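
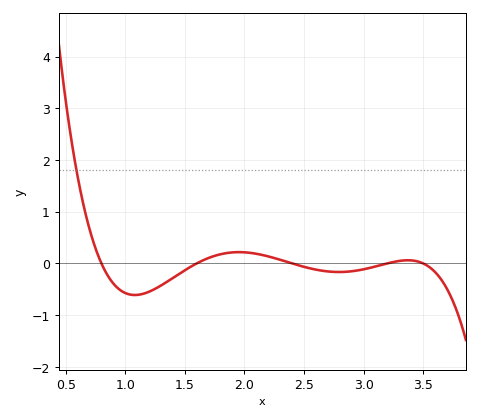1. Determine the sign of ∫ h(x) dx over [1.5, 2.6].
positive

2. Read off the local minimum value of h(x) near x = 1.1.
-0.6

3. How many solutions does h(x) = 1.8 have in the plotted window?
1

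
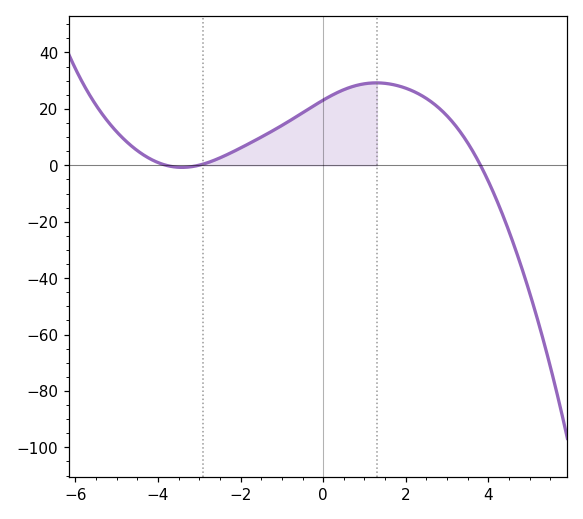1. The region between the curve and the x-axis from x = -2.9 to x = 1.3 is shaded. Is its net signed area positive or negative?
positive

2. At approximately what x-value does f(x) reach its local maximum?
1.2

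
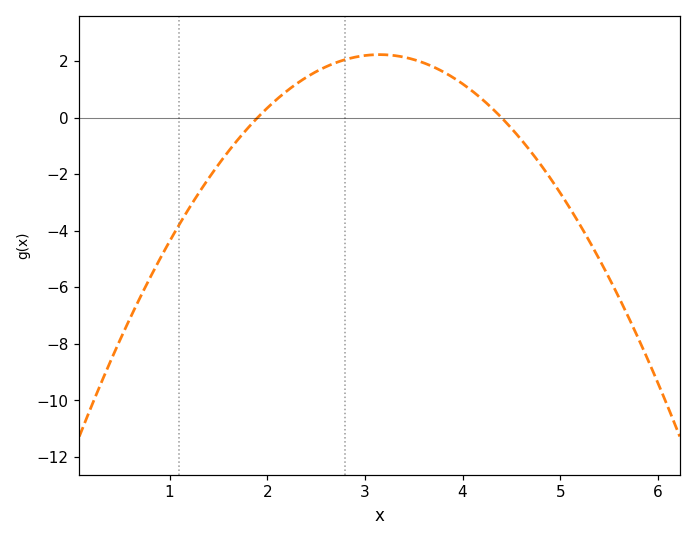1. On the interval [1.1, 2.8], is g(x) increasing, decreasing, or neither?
increasing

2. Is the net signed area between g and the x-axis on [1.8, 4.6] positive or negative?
positive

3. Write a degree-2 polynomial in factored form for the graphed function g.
y = -1.43(x - 1.9)(x - 4.4)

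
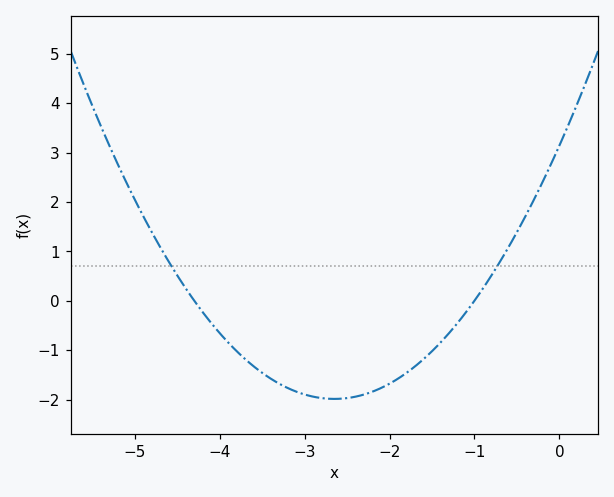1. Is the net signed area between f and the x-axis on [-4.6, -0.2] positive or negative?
negative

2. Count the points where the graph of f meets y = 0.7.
2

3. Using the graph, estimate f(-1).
0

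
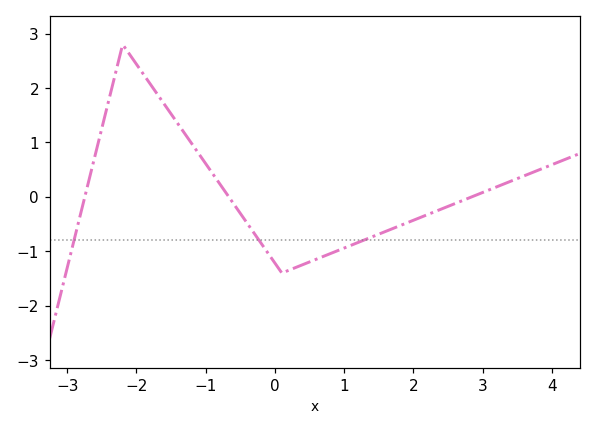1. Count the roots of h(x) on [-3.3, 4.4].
3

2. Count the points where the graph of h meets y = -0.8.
3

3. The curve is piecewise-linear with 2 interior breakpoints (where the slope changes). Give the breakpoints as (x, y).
(-2.2, 2.8); (0.1, -1.4)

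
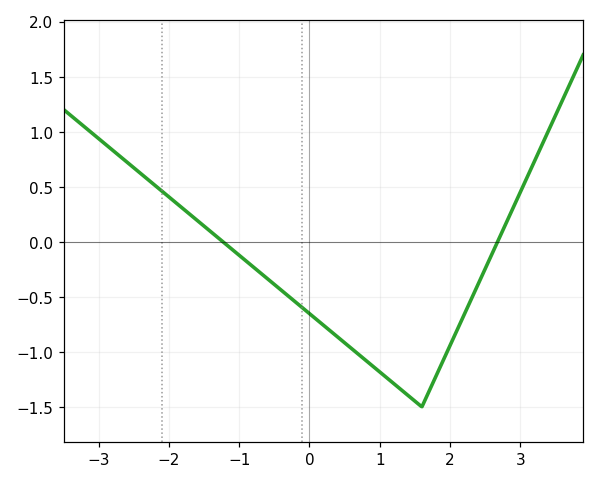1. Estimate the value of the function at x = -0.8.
-0.227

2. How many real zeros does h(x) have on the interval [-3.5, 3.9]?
2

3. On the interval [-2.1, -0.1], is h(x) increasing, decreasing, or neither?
decreasing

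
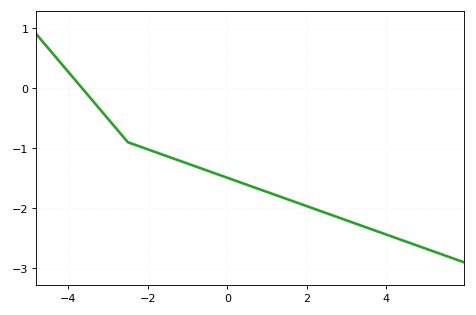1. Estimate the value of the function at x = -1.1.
-1.2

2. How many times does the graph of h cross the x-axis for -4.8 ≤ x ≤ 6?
1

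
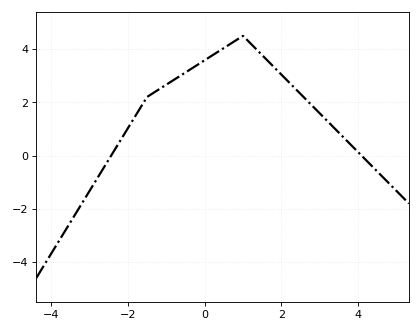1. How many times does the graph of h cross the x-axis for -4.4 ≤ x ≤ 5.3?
2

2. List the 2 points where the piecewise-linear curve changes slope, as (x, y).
(-1.5, 2.2); (1, 4.5)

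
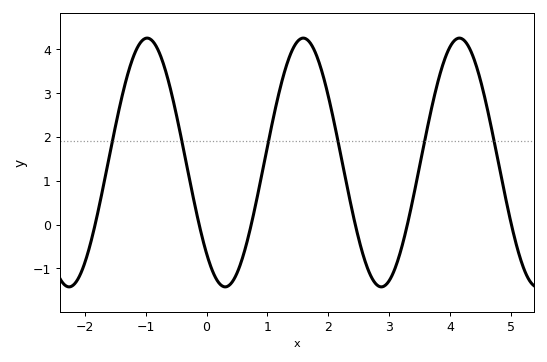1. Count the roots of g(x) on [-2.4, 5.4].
6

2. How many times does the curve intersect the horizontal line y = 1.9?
6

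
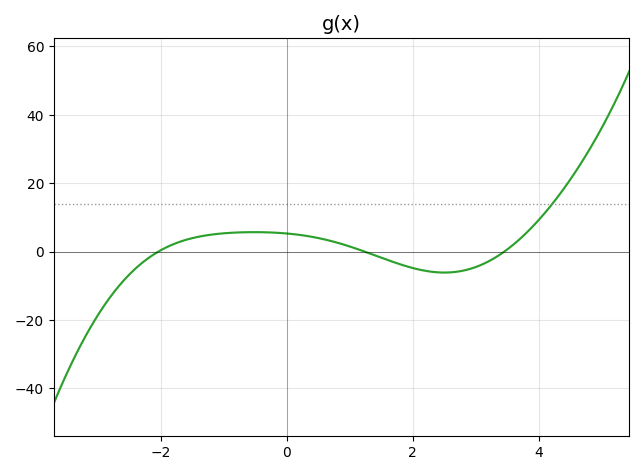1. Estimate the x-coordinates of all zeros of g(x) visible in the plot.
-2.04, 1.24, 3.45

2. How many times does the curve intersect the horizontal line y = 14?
1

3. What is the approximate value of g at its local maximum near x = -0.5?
5.7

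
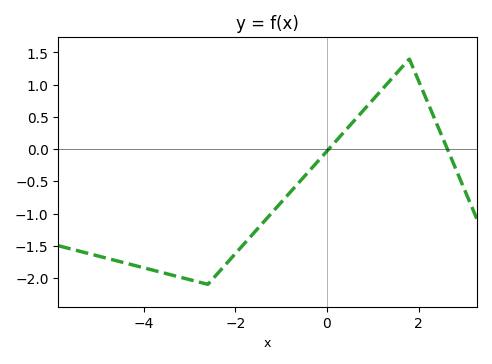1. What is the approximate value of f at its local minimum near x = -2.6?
-2.1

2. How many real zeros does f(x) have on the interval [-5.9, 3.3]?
2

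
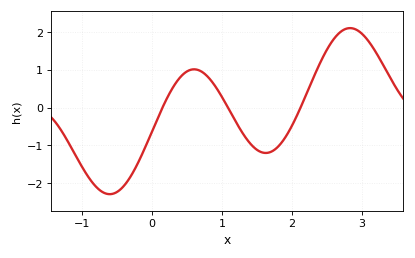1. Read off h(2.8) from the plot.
2.1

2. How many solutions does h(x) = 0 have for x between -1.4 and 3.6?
3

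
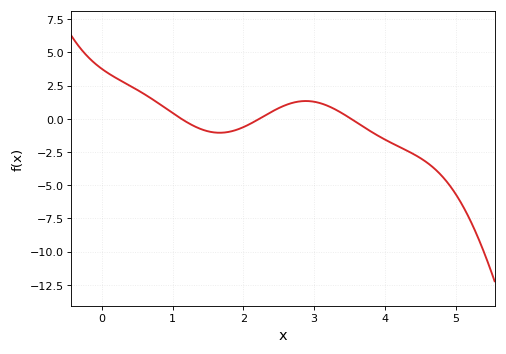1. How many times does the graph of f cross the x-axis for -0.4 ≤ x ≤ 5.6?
3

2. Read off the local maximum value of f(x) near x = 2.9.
1.33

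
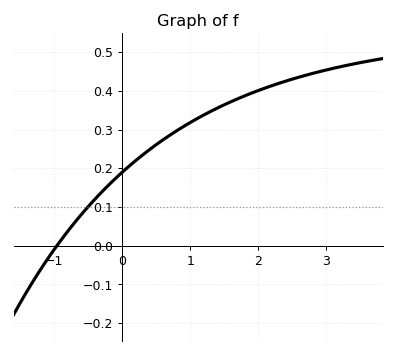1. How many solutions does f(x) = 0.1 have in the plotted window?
1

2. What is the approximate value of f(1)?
0.32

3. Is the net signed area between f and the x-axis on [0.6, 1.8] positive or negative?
positive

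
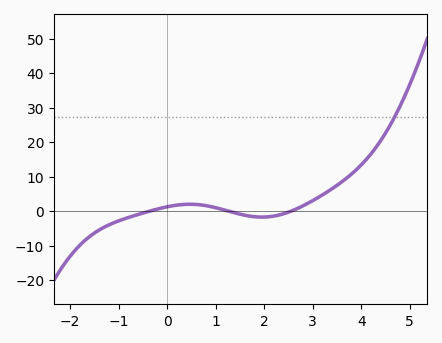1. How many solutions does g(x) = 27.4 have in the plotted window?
1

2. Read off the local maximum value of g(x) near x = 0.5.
2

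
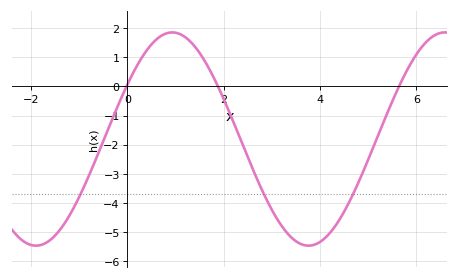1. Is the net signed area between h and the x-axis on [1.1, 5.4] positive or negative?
negative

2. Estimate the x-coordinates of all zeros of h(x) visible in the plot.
-0.021, 1.88, 5.64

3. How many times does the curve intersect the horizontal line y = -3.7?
3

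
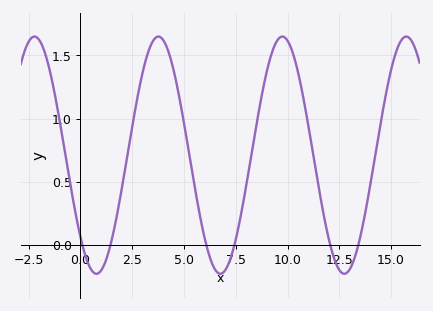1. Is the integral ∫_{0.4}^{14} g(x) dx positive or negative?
positive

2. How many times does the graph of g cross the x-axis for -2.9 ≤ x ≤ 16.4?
6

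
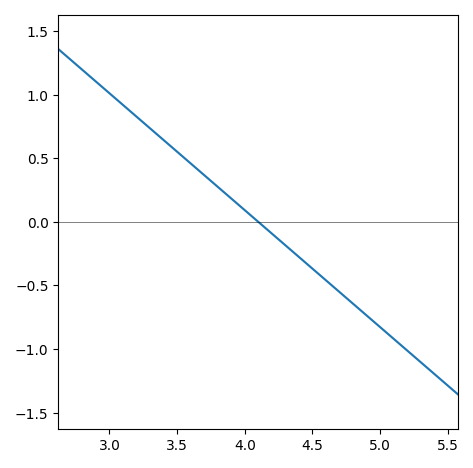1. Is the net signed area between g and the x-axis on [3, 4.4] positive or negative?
positive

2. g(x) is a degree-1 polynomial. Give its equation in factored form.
y = -0.92(x - 4.1)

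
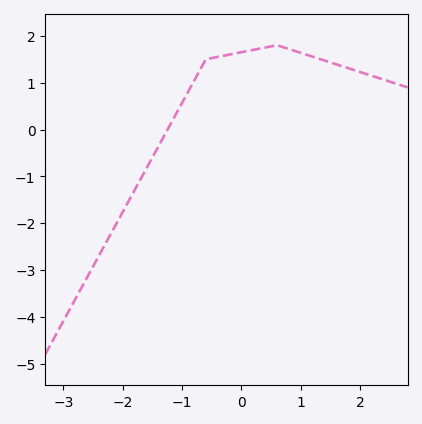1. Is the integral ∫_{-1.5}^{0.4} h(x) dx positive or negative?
positive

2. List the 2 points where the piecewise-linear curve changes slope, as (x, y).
(-0.6, 1.5); (0.6, 1.8)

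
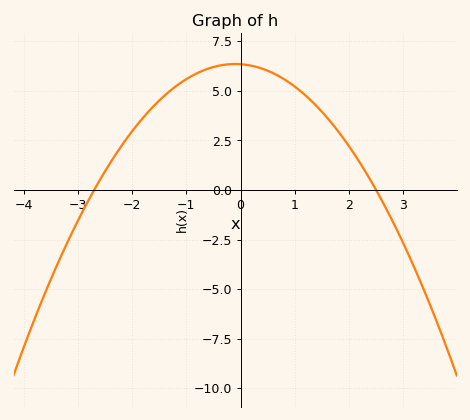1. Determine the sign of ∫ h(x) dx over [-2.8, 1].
positive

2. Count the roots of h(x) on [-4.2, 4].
2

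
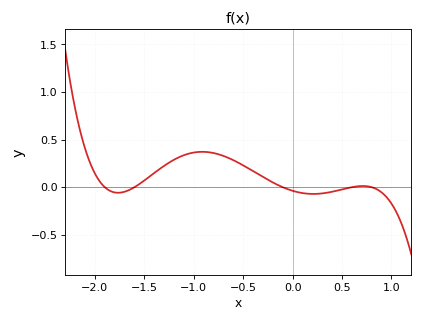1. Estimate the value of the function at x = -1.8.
-0.055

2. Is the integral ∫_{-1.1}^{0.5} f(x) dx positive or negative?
positive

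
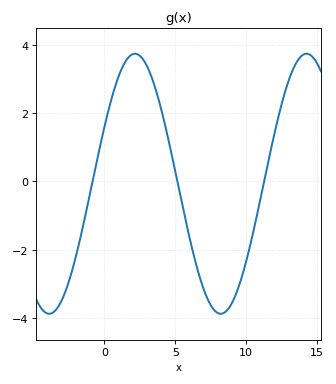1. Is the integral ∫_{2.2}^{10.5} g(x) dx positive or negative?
negative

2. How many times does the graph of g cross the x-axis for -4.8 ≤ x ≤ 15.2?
3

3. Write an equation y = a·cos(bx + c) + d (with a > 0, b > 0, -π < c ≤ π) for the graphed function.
y = 3.81cos(0.52x - 1.1) - 0.07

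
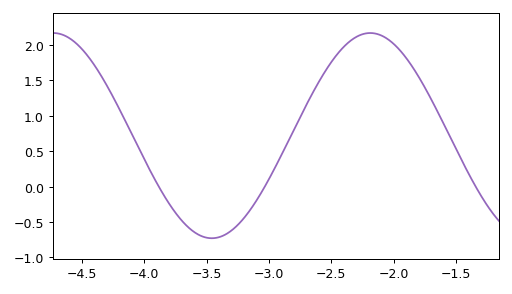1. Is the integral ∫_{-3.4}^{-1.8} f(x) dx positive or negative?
positive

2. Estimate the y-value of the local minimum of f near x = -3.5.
-0.75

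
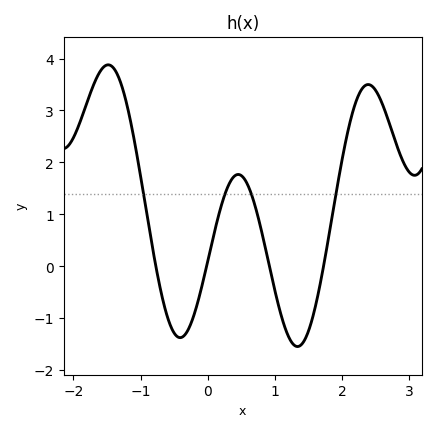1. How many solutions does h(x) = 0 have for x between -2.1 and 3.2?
4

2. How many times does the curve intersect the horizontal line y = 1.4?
4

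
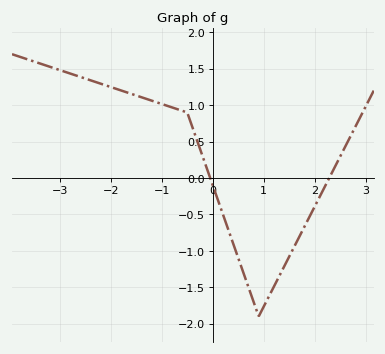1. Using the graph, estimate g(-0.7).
0.947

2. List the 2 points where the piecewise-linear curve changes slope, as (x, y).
(-0.5, 0.9); (0.9, -1.9)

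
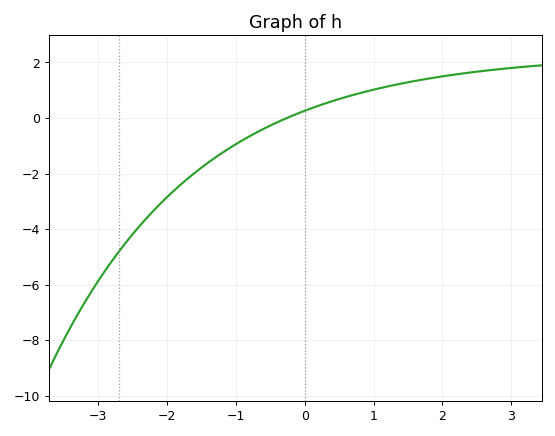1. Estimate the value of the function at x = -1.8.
-2.39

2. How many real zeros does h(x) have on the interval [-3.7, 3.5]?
1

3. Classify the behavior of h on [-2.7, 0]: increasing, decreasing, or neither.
increasing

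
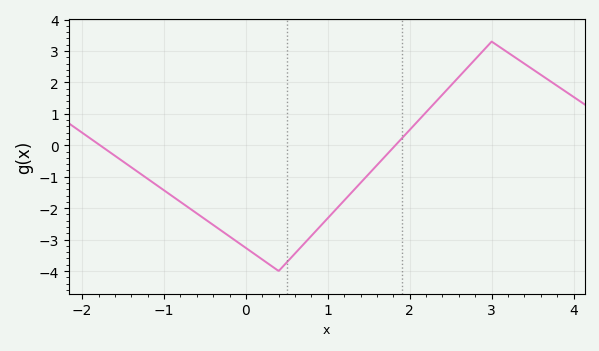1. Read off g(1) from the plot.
-2.32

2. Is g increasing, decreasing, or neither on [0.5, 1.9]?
increasing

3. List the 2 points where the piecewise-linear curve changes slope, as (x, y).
(0.4, -4); (3, 3.3)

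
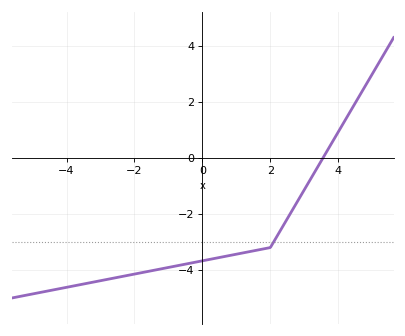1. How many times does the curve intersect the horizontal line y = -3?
1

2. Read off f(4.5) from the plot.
2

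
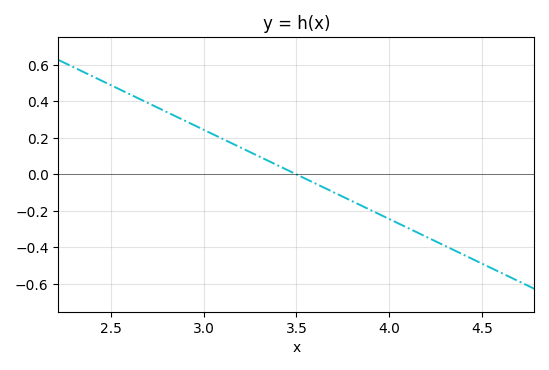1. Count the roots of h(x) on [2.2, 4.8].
1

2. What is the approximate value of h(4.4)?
-0.44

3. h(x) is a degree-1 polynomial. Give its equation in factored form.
y = -0.49(x - 3.5)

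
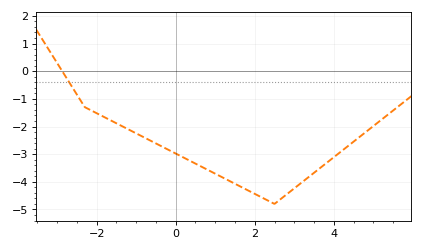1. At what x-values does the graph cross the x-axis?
-2.87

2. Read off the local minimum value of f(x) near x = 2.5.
-4.8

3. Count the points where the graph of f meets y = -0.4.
1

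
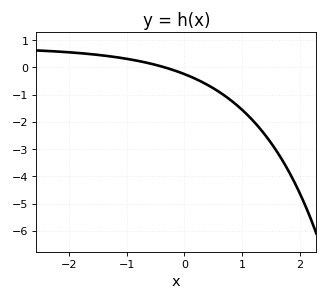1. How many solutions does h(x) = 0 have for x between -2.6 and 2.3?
1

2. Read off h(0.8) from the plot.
-1.2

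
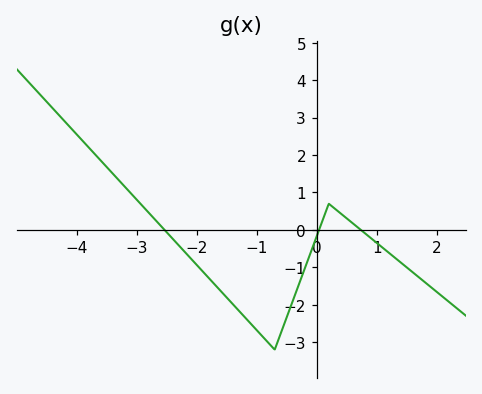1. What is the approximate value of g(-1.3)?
-2.15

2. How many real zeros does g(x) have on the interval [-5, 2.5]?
3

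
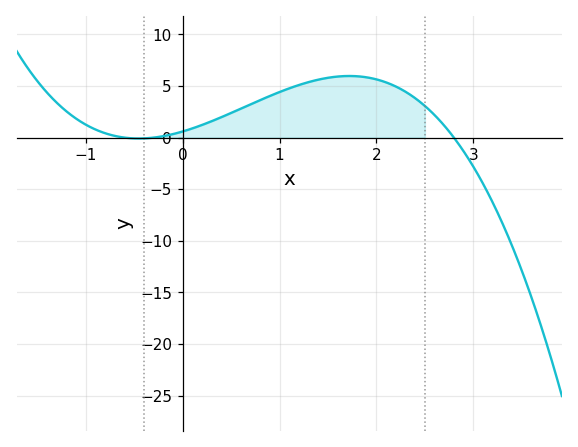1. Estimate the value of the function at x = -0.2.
0.142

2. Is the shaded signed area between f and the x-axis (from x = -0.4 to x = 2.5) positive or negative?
positive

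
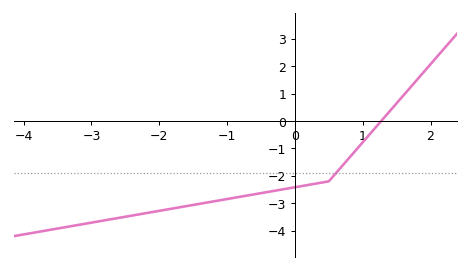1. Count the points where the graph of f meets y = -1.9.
1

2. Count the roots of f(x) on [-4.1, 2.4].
1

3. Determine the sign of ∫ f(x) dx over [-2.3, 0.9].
negative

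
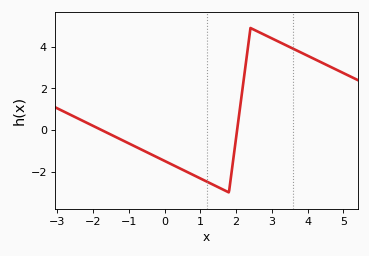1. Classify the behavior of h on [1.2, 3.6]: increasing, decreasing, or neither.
neither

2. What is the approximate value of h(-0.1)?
-1.4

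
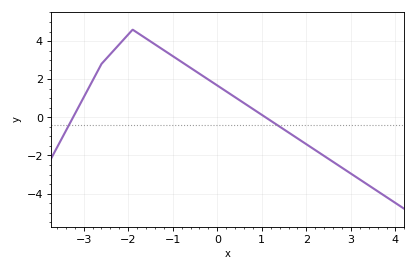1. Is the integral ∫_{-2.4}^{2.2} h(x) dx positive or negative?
positive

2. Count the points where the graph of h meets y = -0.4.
2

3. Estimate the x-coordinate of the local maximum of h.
-2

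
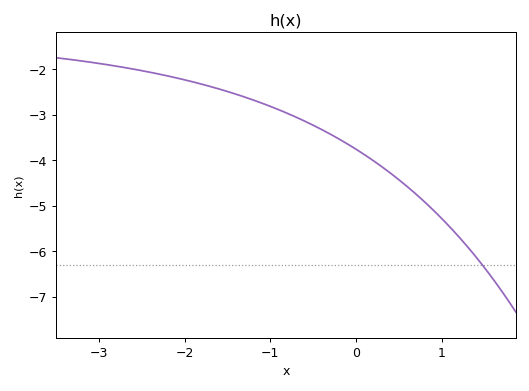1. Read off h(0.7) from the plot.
-4.75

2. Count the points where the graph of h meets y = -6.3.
1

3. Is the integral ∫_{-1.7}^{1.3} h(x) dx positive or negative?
negative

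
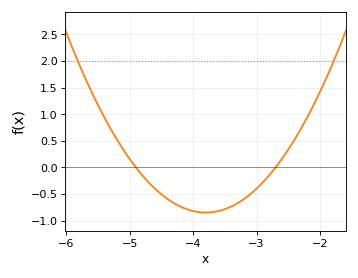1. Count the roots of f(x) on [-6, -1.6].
2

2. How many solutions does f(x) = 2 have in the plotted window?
2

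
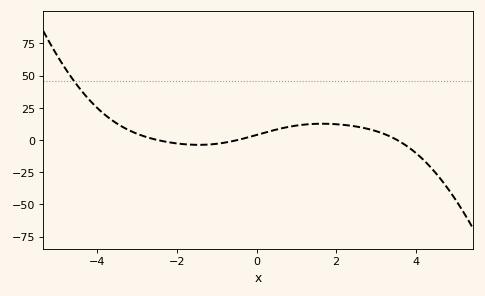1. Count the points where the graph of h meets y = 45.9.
1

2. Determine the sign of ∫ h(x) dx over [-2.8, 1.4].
positive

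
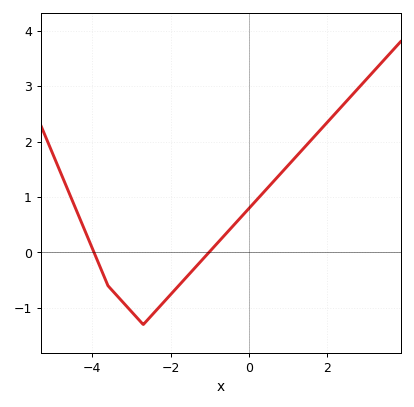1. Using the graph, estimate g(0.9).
1.5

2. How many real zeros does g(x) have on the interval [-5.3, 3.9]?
2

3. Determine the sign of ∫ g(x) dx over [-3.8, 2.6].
positive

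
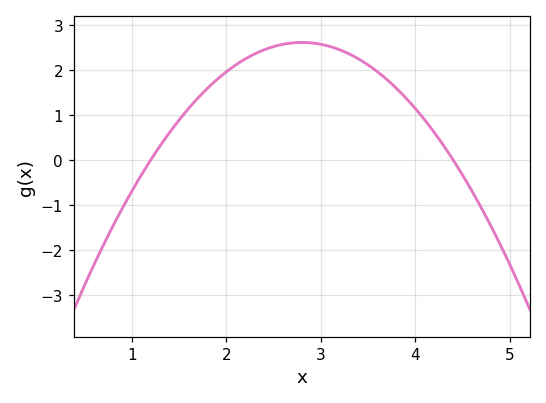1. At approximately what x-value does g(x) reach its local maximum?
2.8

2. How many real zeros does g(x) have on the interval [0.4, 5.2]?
2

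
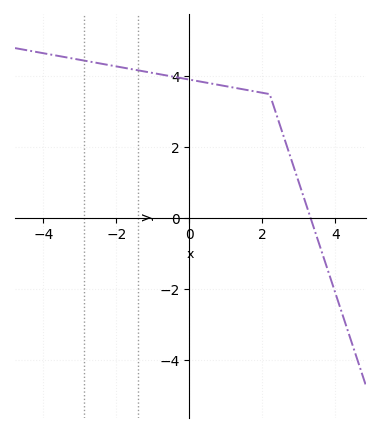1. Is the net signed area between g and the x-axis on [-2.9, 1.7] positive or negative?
positive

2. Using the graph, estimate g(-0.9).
4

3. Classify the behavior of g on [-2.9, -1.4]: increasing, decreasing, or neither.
decreasing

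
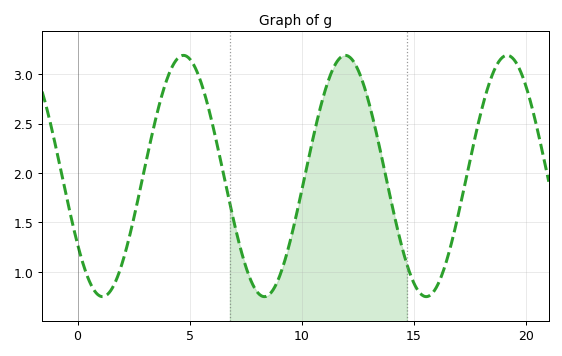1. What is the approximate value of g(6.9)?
1.59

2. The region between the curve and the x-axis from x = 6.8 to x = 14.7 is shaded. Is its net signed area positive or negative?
positive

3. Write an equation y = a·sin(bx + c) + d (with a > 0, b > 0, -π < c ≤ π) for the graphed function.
y = 1.22sin(0.87x - 2.54) + 1.97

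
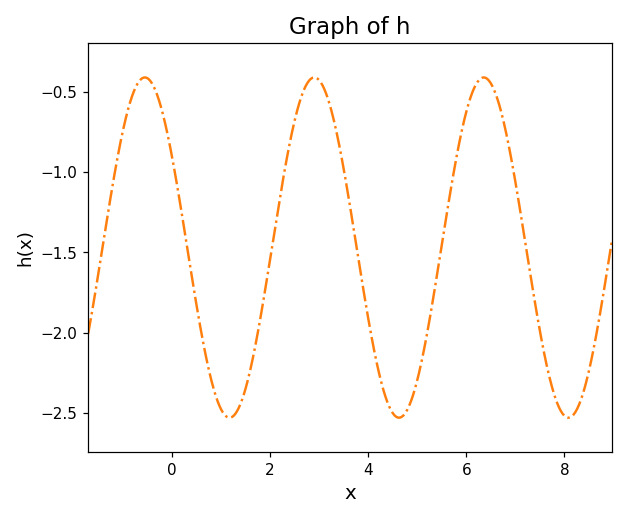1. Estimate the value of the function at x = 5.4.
-1.65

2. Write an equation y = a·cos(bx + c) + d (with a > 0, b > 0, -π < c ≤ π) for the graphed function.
y = 1.06cos(1.82x + 1) - 1.47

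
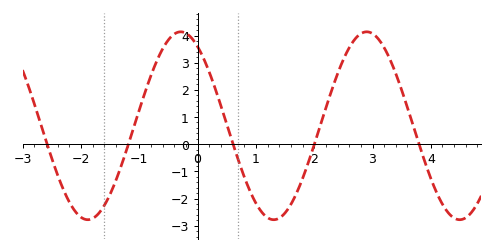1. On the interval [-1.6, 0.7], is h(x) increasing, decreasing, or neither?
neither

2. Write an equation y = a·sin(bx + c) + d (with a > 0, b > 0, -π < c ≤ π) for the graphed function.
y = 3.46sin(2x + 2.1) + 0.68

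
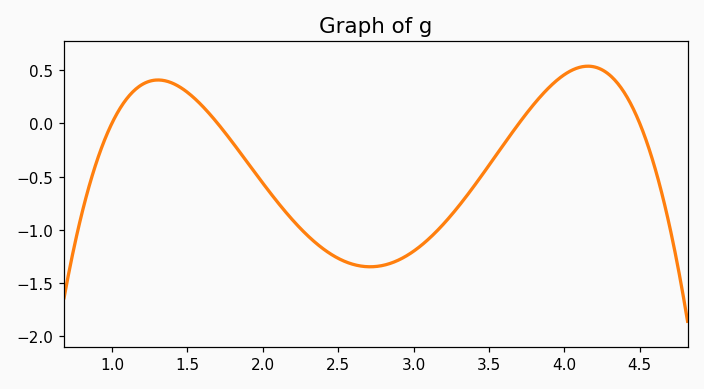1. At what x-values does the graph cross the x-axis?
1, 1.7, 3.7, 4.5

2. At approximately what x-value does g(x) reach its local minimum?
2.71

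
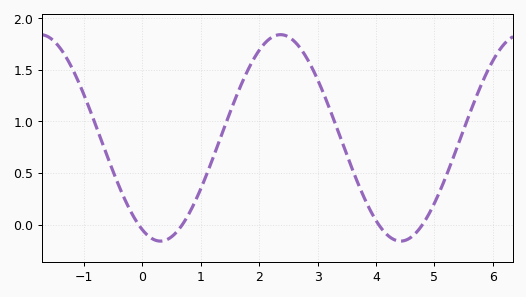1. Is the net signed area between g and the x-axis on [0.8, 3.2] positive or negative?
positive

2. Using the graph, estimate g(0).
-0.05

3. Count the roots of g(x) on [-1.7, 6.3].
4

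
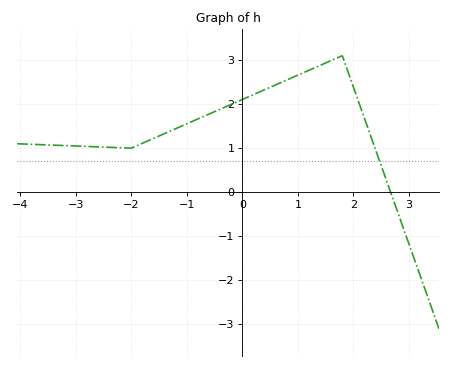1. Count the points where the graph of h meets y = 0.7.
1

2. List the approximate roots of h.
2.6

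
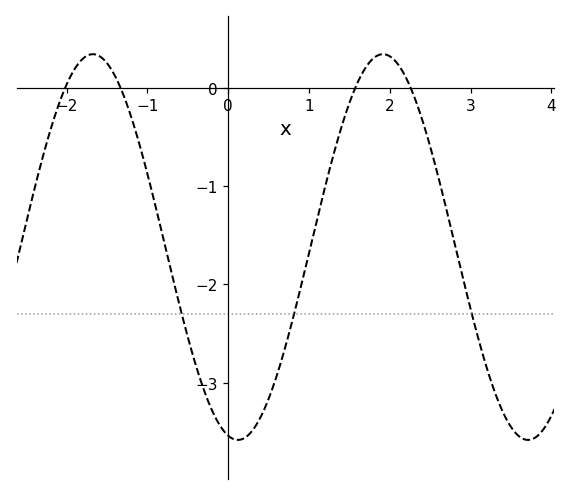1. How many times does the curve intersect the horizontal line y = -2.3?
3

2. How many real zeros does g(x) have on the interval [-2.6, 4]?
4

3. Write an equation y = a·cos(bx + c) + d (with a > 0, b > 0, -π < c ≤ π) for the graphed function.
y = 1.96cos(1.75x + 2.93) - 1.62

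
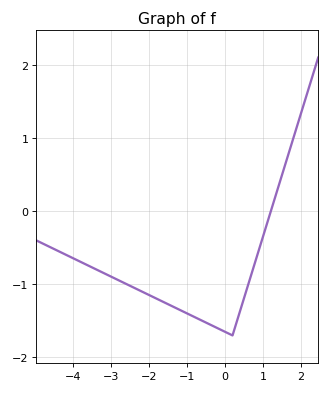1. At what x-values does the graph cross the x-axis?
1.21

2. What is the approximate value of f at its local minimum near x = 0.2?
-1.7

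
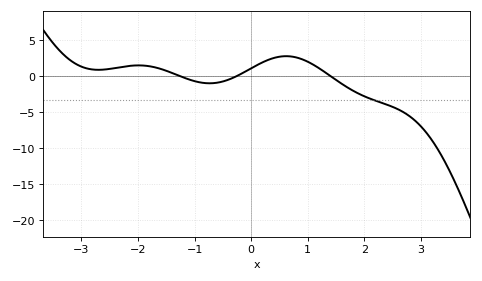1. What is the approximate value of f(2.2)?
-3.5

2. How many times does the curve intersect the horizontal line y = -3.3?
1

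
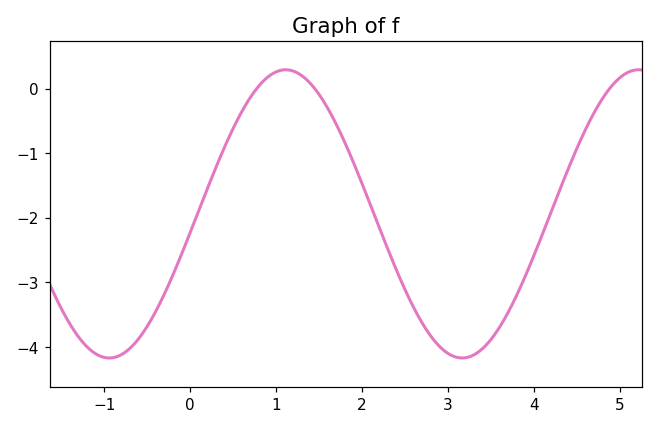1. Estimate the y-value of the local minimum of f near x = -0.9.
-4.17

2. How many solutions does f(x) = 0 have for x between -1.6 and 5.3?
3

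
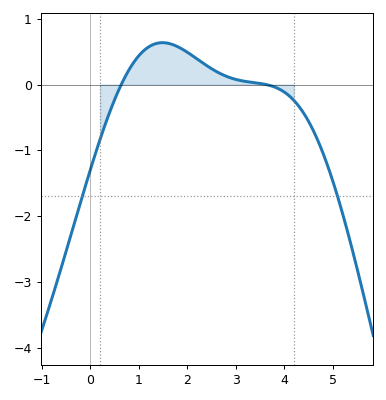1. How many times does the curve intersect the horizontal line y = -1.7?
2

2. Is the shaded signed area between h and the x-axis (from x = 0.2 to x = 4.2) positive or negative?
positive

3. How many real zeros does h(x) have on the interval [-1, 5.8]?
2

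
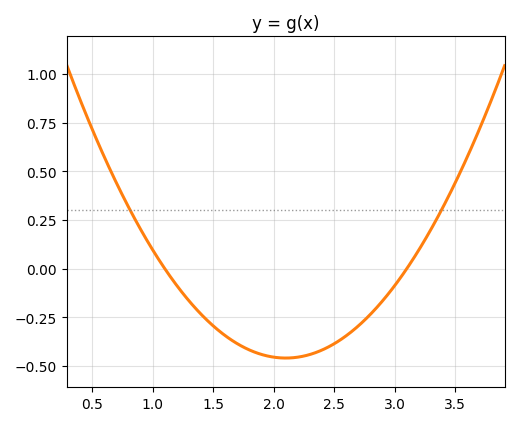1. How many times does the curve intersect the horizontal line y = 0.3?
2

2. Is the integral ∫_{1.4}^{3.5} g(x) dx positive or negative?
negative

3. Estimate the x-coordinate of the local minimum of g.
2.1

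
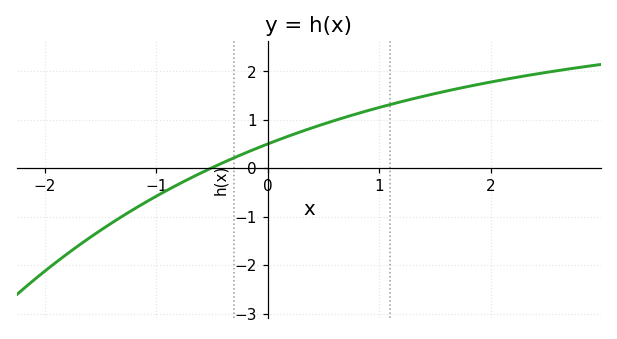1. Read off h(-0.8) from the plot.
-0.3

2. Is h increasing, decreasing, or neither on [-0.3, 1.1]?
increasing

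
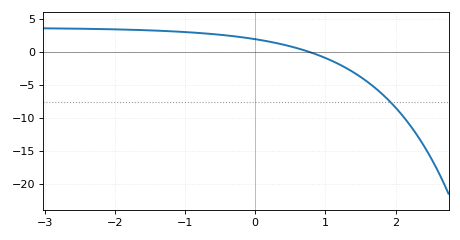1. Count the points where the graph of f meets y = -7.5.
1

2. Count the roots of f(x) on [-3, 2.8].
1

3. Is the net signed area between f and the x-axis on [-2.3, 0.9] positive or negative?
positive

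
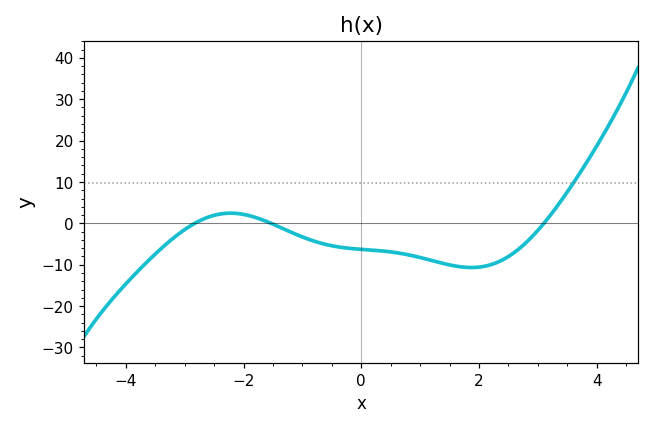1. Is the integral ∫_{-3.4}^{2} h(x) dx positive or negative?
negative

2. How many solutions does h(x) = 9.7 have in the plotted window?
1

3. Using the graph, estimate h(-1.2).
-2.09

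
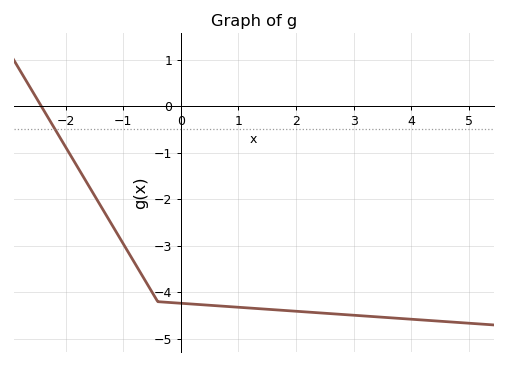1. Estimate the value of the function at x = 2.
-4.41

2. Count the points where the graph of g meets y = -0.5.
1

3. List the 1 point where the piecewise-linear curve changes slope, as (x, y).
(-0.4, -4.2)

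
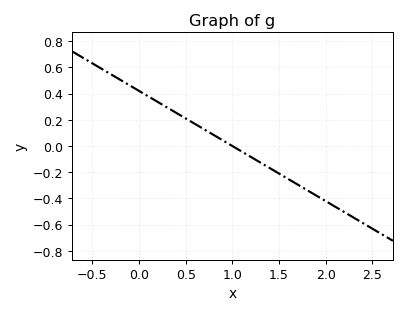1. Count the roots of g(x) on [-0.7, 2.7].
1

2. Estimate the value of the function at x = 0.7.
0.126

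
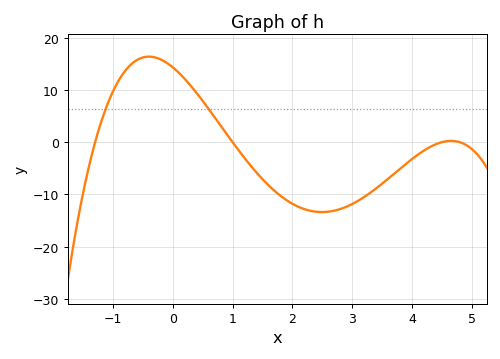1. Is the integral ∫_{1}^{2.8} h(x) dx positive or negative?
negative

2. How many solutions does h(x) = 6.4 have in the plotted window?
2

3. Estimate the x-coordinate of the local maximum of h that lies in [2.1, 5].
4.7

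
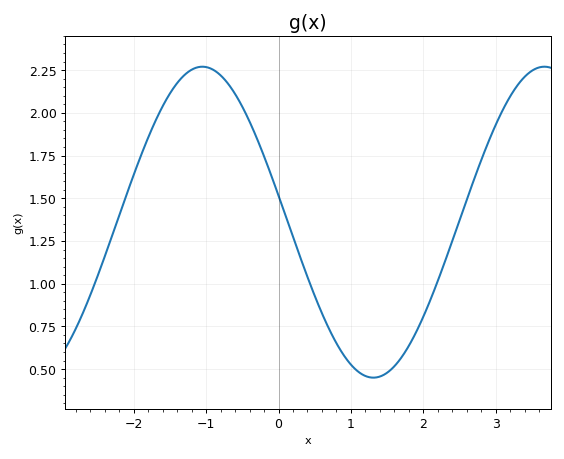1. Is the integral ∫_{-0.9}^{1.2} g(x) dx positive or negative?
positive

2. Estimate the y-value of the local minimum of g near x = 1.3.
0.45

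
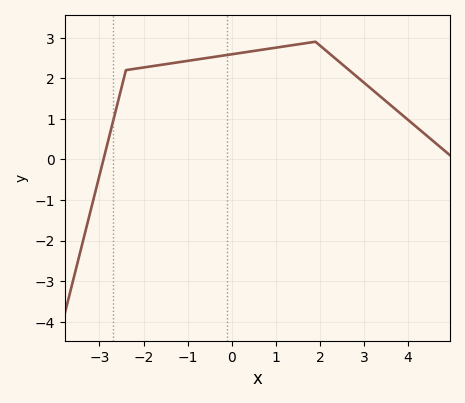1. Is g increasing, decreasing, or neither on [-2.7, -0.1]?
increasing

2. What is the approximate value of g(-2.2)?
2.23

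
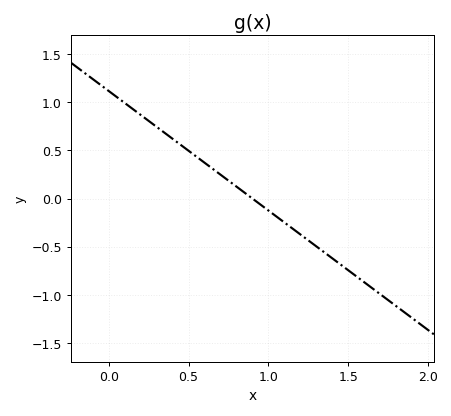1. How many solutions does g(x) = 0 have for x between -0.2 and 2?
1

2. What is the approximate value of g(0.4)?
0.6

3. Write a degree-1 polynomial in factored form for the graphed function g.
y = -1.24(x - 0.9)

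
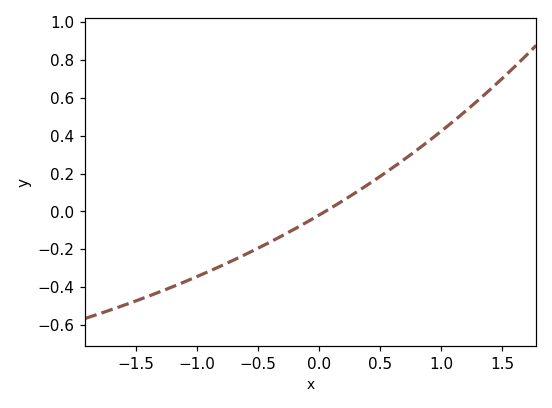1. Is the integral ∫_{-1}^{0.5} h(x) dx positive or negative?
negative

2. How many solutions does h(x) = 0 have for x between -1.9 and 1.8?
1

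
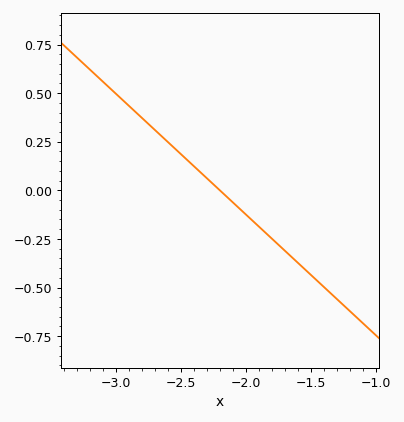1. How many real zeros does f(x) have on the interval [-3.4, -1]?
1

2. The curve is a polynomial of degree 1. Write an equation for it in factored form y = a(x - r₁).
y = -0.62(x + 2.2)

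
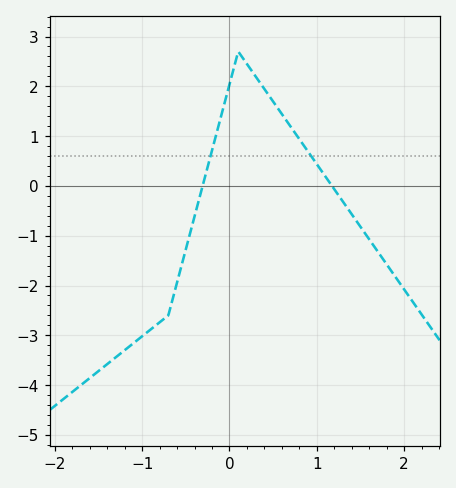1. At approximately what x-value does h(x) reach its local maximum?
0.1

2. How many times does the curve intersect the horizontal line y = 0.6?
2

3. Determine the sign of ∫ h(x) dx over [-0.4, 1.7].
positive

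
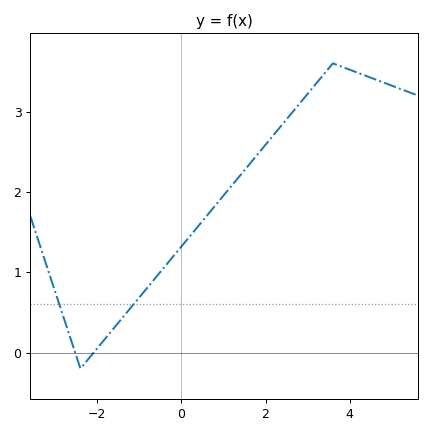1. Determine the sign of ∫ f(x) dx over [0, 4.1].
positive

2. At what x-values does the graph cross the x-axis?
-2.6, -2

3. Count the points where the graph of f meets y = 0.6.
2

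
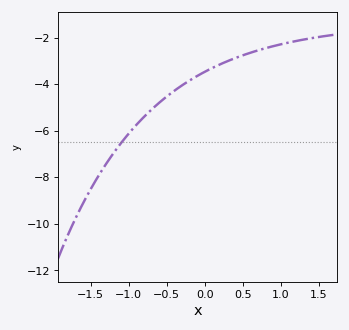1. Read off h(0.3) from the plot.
-3.01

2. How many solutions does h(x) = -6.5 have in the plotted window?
1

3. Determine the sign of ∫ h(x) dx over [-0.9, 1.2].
negative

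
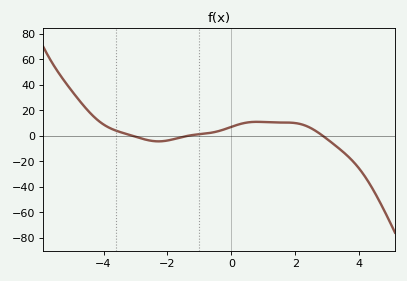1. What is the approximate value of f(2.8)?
1.29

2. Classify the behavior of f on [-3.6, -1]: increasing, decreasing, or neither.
neither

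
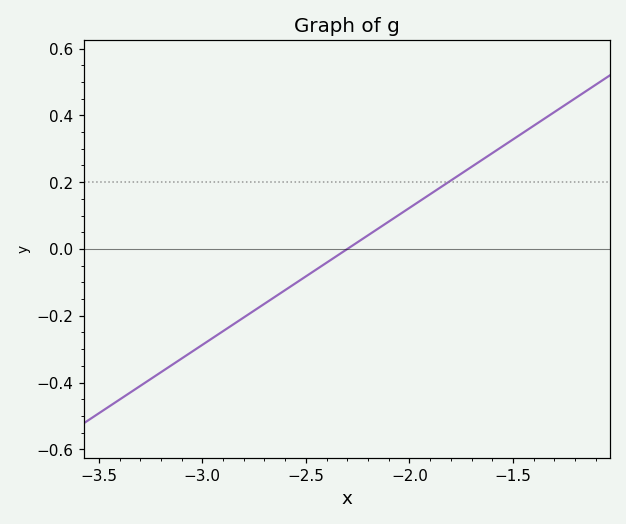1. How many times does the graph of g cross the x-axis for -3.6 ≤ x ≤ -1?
1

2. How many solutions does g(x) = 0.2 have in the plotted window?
1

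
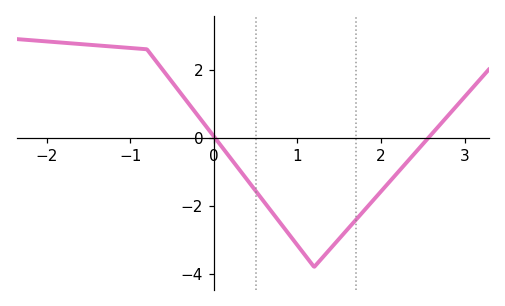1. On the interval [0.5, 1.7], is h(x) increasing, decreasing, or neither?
neither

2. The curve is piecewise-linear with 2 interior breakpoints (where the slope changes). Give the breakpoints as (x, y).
(-0.8, 2.6); (1.2, -3.8)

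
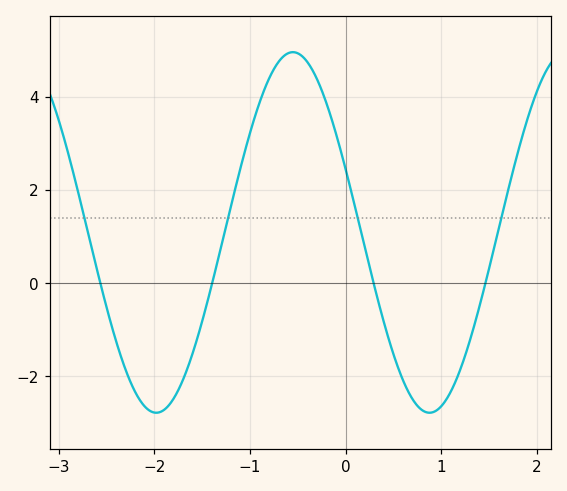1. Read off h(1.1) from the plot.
-2.4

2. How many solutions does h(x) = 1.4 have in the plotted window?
4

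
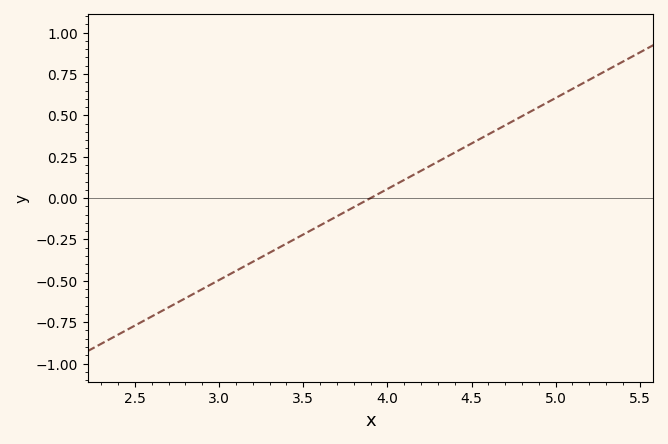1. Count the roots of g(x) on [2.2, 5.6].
1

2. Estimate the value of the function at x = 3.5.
-0.2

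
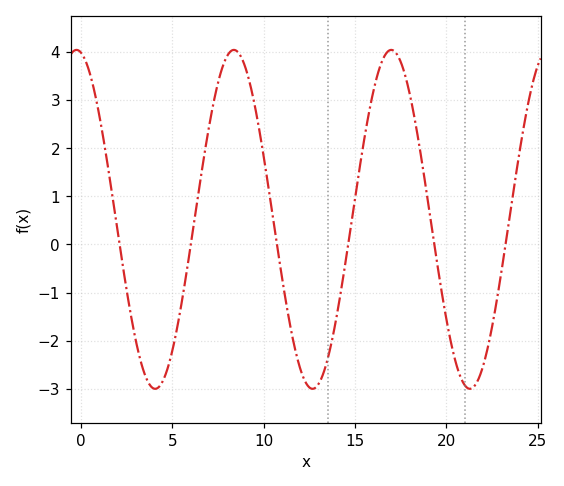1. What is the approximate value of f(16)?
3.2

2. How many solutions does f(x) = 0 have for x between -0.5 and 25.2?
6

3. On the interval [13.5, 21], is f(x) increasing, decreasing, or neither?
neither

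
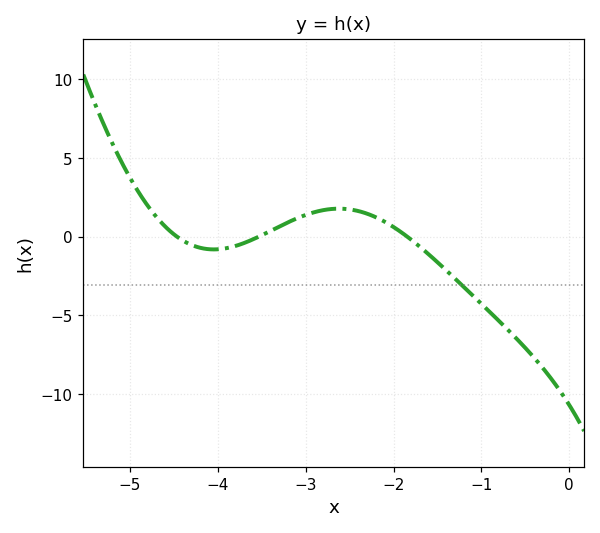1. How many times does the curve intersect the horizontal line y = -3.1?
1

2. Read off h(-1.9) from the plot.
0.226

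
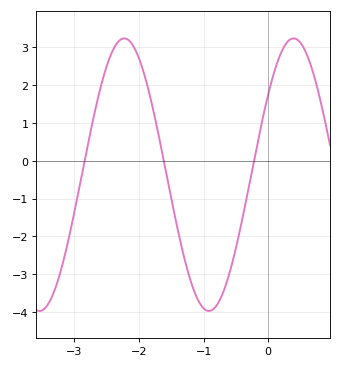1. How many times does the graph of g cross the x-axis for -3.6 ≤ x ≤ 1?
3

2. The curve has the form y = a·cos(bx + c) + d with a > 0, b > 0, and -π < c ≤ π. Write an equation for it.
y = 3.6cos(2.4x - 0.94) - 0.37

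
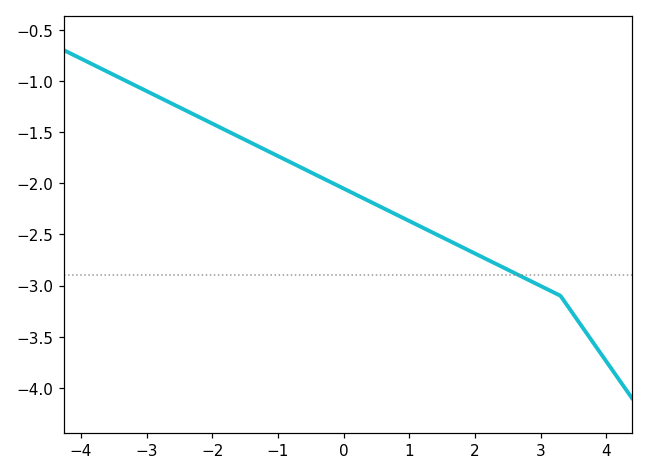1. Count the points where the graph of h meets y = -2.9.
1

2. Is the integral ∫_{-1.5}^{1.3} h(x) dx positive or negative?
negative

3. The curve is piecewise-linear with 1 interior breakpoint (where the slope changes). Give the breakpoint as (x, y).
(3.3, -3.1)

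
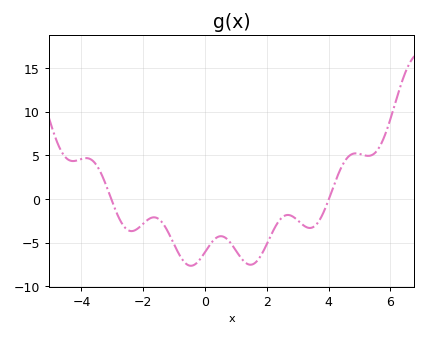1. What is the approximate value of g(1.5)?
-7.53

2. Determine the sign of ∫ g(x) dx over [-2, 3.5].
negative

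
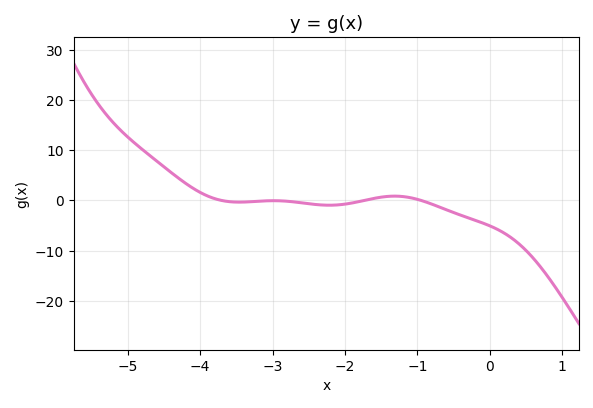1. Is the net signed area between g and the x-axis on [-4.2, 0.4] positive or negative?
negative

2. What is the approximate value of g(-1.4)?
1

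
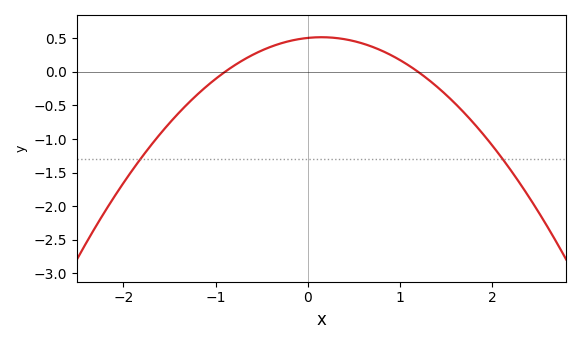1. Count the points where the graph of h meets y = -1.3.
2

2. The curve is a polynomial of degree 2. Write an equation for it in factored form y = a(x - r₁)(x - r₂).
y = -0.47(x + 0.9)(x - 1.2)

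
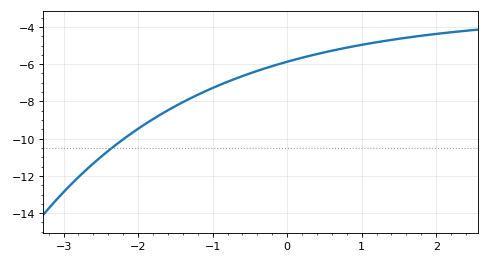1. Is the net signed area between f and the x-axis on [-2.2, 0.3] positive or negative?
negative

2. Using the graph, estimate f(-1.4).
-8.04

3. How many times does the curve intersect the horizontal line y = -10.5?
1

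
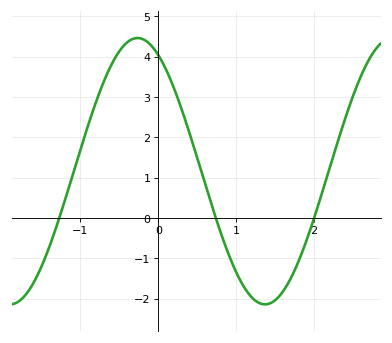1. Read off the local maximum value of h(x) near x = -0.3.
4.5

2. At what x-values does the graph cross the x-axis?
-1.3, 0.7, 2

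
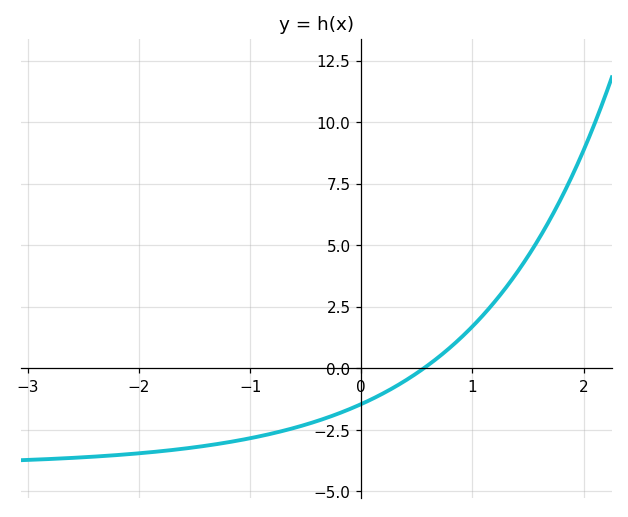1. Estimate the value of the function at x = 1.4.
3.89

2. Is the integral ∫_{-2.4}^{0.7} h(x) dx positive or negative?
negative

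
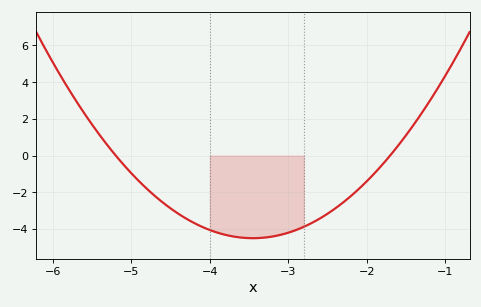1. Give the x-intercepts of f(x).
-5.2, -1.7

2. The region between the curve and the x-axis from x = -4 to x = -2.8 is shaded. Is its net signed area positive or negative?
negative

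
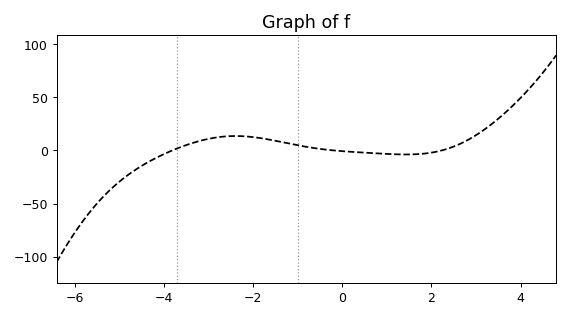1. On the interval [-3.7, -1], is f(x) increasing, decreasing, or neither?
neither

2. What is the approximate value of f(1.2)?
-3.58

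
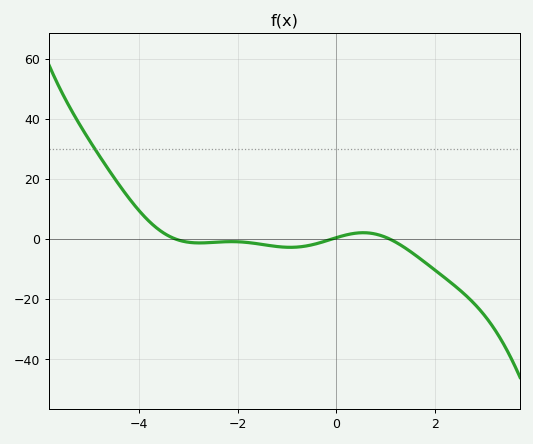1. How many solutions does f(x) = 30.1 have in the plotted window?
1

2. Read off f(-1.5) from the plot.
-2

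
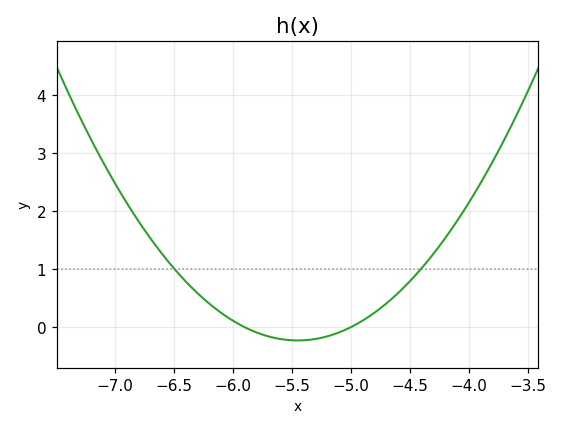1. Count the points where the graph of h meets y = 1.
2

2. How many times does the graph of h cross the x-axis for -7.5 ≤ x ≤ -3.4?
2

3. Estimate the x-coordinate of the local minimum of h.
-5.4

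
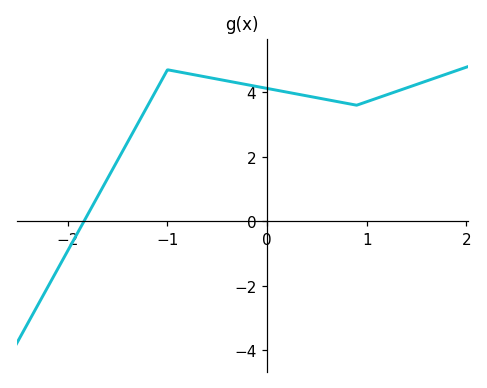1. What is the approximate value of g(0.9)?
3.6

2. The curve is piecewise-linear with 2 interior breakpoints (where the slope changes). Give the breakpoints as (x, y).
(-1, 4.7); (0.9, 3.6)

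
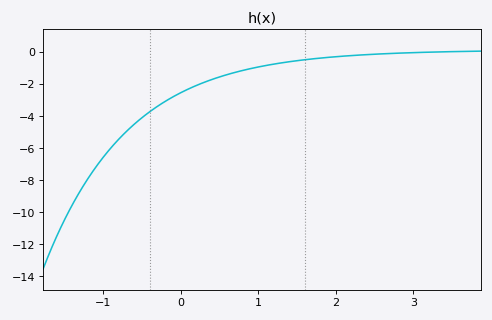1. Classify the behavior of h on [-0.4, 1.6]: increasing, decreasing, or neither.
increasing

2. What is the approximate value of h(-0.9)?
-6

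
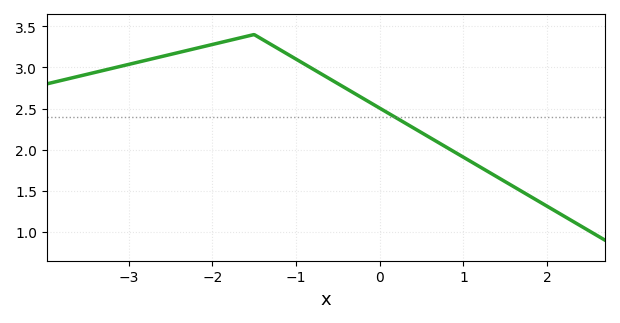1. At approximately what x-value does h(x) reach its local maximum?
-1.5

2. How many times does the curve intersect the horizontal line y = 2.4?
1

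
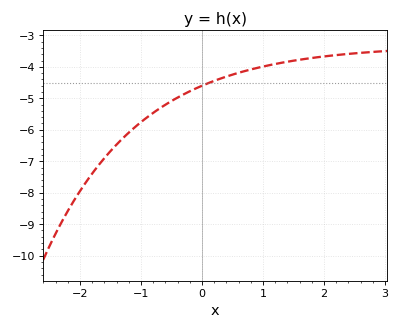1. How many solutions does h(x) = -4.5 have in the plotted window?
1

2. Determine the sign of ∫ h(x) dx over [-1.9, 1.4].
negative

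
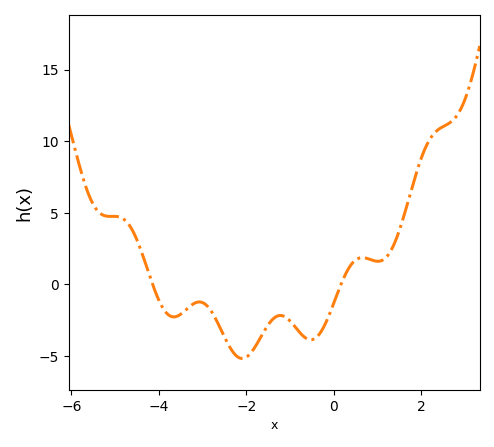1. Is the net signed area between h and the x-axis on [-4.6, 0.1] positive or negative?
negative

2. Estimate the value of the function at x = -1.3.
-2.21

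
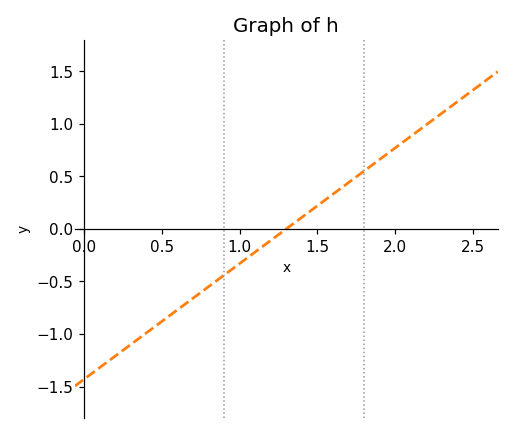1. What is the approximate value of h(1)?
-0.35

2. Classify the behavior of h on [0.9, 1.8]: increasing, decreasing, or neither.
increasing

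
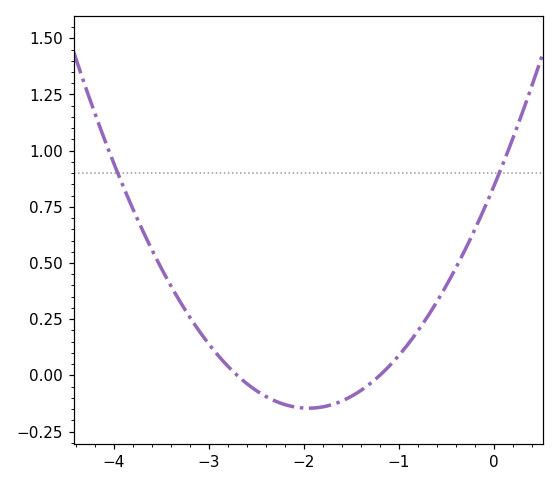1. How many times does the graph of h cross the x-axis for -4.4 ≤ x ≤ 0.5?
2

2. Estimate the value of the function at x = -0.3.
0.56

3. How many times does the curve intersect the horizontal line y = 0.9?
2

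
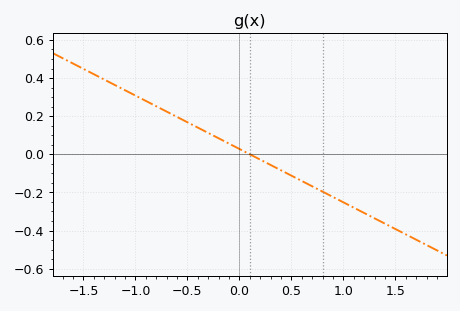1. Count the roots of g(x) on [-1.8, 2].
1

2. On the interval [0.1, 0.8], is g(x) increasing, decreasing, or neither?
decreasing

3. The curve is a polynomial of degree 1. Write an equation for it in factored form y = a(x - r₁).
y = -0.28(x - 0.1)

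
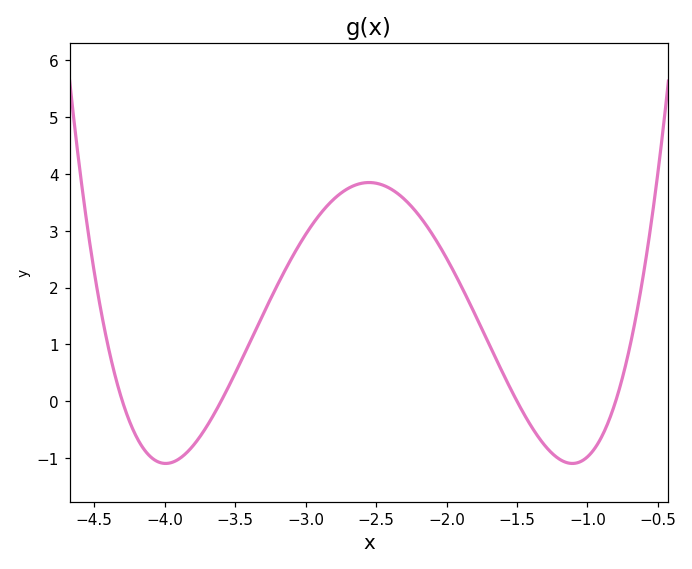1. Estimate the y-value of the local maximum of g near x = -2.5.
3.85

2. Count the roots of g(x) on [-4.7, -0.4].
4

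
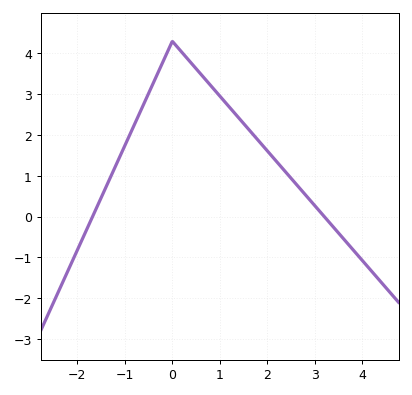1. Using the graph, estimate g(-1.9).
-0.6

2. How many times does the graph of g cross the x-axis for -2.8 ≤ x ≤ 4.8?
2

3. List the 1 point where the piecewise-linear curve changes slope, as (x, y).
(0, 4.3)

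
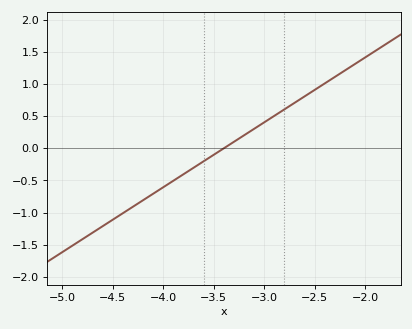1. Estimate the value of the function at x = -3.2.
0.202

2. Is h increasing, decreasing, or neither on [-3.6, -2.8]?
increasing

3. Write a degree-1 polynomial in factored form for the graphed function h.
y = 1.01(x + 3.4)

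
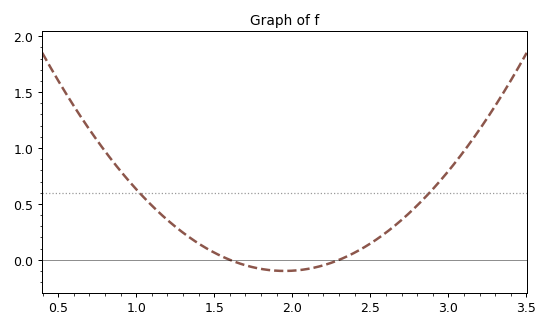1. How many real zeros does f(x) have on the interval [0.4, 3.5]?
2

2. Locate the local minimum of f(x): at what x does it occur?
1.95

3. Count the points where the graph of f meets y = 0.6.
2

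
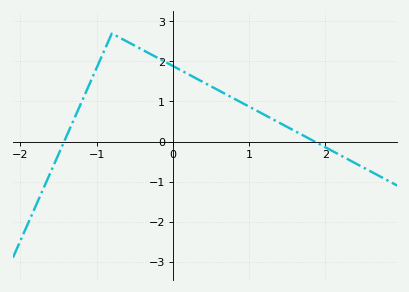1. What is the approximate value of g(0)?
1.9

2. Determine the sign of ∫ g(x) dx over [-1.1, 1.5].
positive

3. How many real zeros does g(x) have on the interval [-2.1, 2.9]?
2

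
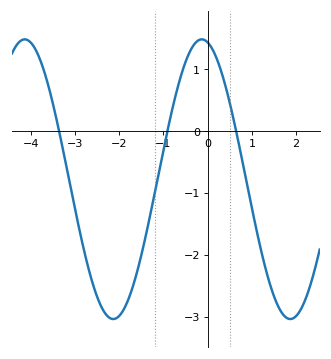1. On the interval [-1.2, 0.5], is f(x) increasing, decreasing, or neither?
neither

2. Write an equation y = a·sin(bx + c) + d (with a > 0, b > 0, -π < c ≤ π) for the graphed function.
y = 2.26sin(1.6x + 1.8) - 0.78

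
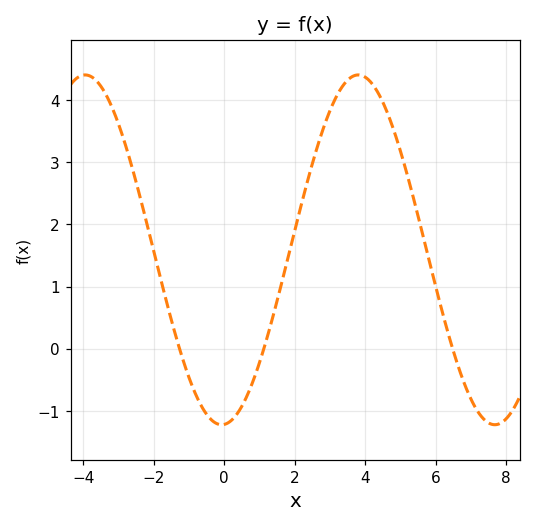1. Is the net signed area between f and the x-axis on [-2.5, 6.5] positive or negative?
positive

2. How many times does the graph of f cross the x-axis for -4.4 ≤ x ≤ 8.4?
3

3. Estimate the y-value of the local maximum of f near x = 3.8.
4.4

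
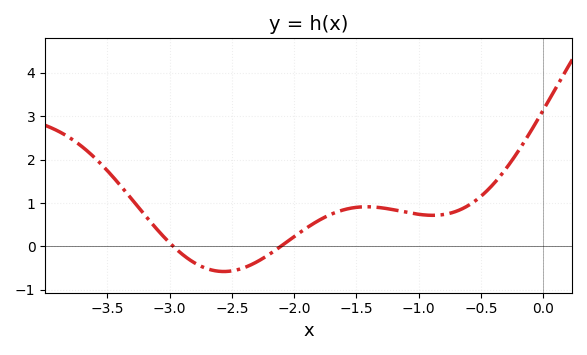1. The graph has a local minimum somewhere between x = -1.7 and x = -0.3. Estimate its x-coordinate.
-0.9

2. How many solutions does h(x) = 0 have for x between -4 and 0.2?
2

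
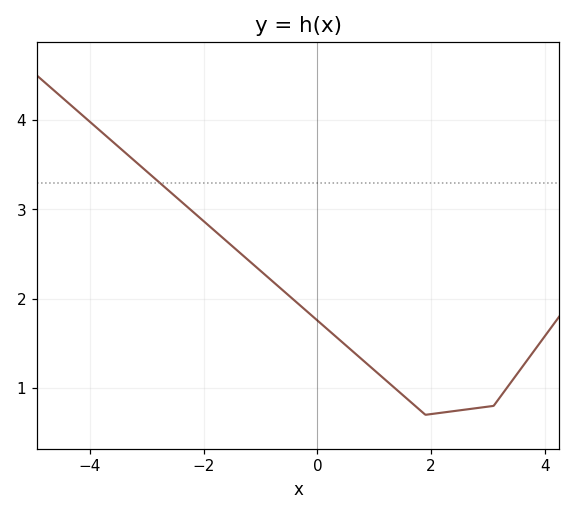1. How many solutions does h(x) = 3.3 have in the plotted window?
1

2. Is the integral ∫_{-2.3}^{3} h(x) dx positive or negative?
positive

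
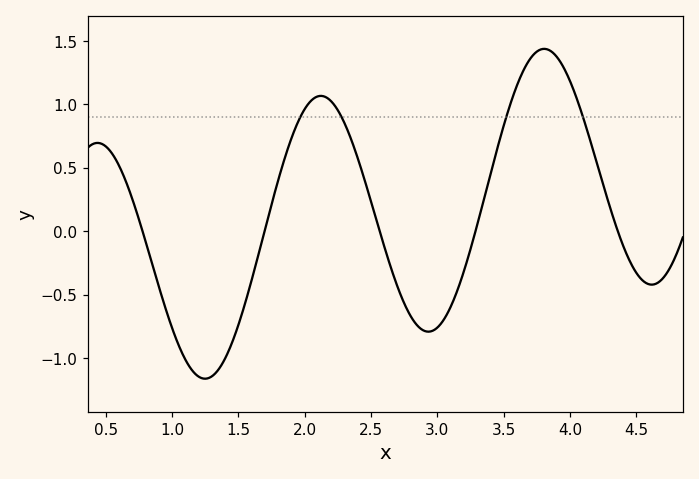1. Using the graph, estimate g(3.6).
1.15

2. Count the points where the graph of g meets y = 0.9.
4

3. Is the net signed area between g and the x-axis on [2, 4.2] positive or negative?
positive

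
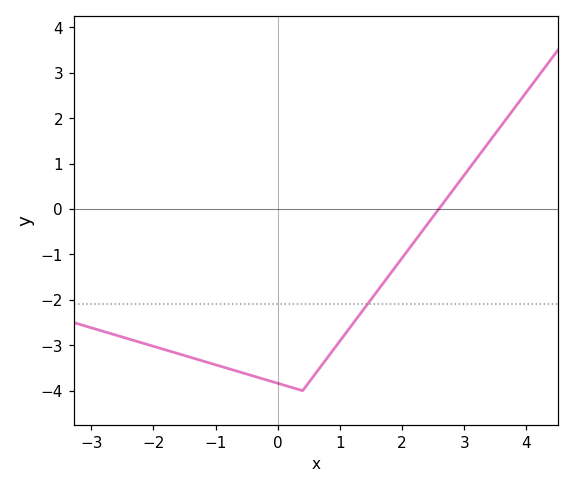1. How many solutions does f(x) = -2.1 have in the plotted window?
1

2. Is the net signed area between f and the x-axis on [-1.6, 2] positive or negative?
negative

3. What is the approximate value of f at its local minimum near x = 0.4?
-4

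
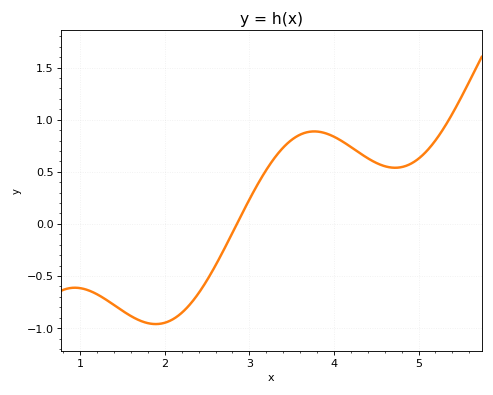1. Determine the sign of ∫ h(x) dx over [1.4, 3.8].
negative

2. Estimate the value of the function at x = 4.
0.837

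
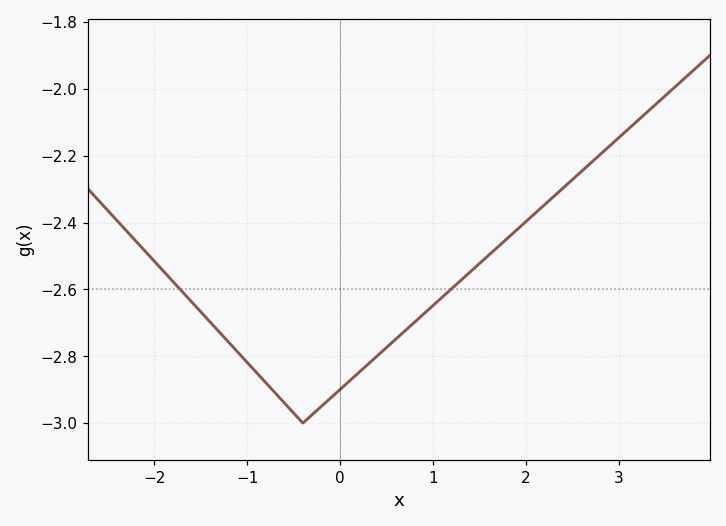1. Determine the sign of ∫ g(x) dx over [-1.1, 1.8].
negative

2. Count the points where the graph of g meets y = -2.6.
2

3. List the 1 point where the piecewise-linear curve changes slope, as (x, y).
(-0.4, -3)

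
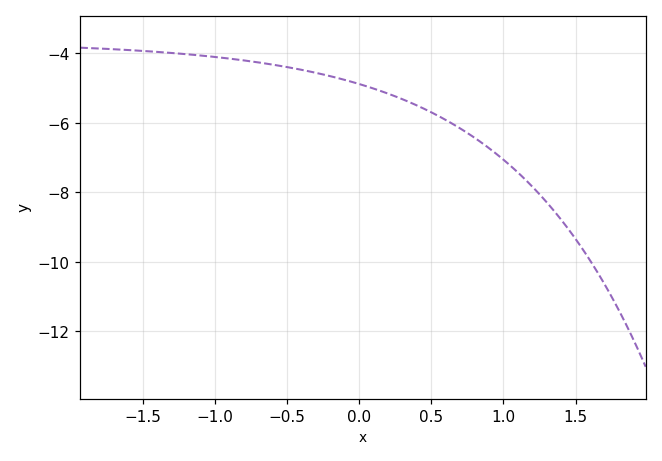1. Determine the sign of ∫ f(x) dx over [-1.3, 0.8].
negative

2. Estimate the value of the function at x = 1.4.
-8.79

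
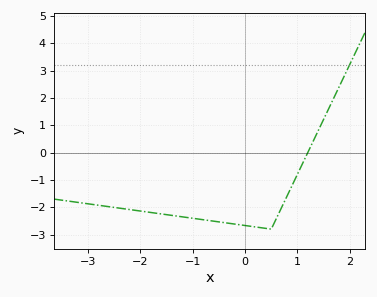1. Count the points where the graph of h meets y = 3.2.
1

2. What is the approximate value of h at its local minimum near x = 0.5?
-2.8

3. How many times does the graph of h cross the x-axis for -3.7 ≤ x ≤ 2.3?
1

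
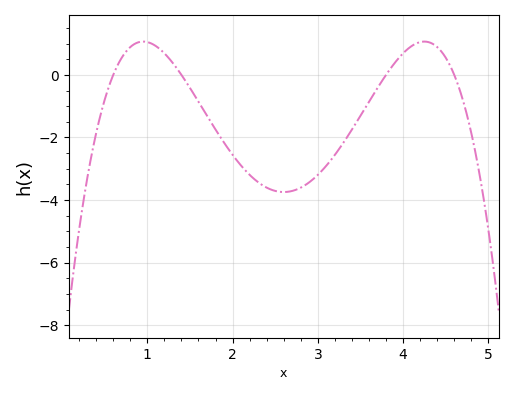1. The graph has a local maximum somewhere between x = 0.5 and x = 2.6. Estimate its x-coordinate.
0.951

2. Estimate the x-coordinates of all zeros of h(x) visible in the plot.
0.6, 1.4, 3.8, 4.6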